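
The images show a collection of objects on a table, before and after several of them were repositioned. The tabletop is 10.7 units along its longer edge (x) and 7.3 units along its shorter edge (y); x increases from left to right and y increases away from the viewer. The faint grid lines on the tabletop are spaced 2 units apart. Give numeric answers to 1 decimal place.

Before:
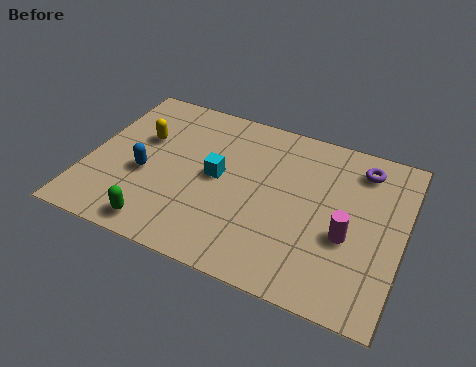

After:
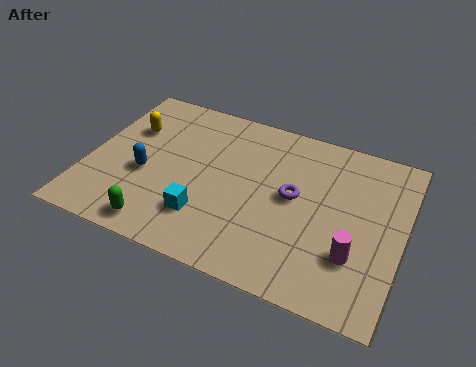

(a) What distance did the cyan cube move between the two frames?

1.9

The cyan cube was near (4.4, 3.8) before and (4.2, 1.9) after, so it travelled √(0.2² + 1.9²) ≈ 1.9 units.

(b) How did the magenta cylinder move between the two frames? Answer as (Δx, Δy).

(0.3, -0.7)

From the two frames, the magenta cylinder sits at roughly (8.9, 2.9) before and (9.2, 2.2) after.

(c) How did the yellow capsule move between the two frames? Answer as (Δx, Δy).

(-0.5, 0.3)

The yellow capsule started near (1.7, 4.6) and ended near (1.2, 4.9).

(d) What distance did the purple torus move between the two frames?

3.0

The purple torus moved from about (9.1, 6.0) to (7.0, 3.9), a distance of √(2.1² + 2.1²) ≈ 3.0.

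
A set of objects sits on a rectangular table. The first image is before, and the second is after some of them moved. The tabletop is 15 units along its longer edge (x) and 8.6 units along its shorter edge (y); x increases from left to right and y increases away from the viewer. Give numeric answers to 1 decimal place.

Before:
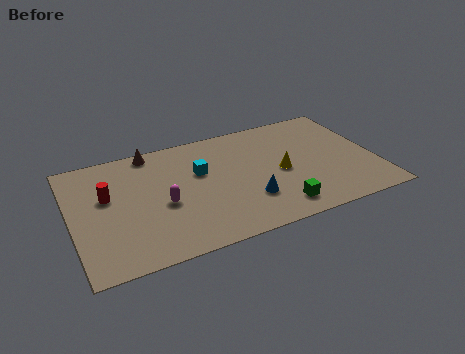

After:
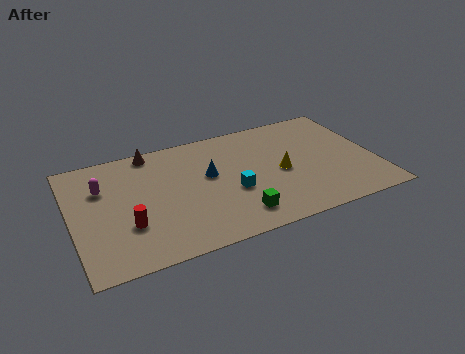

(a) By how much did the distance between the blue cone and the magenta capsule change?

+1.0

The distance was about 4.3 in the first image and 5.3 in the second, so they moved 1.0 units further apart.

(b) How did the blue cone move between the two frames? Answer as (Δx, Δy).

(-1.7, 2.5)

The blue cone was at about (8.5, 2.5) and moved to about (6.8, 5.0).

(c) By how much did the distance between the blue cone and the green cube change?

+1.8

They were about 1.7 units apart before and 3.5 after — 1.8 units further apart.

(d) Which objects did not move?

the yellow cone and the brown cone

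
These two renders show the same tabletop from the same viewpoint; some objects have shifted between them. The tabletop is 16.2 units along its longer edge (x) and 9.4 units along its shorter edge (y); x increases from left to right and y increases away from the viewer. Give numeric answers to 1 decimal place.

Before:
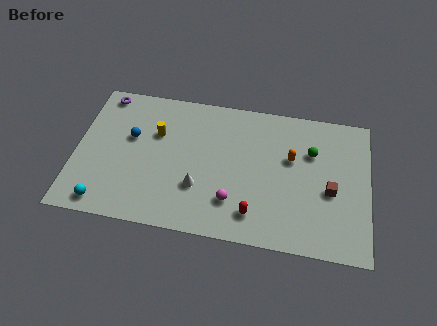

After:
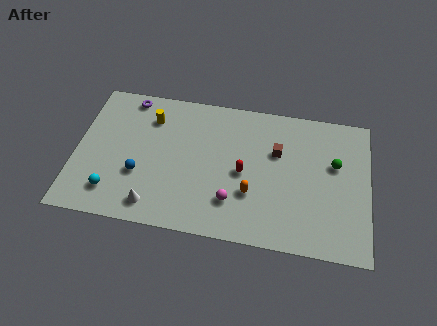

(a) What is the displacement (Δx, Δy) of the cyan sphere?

(0.4, 0.8)

The cyan sphere started near (1.8, 1.1) and ended near (2.2, 1.9).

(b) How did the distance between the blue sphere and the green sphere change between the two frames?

+1.0

The distance was about 10.0 in the first image and 11.0 in the second, so they moved 1.0 units further apart.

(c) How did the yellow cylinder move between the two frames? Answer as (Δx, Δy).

(-0.4, 1.0)

The yellow cylinder started near (4.4, 6.2) and ended near (4.0, 7.2).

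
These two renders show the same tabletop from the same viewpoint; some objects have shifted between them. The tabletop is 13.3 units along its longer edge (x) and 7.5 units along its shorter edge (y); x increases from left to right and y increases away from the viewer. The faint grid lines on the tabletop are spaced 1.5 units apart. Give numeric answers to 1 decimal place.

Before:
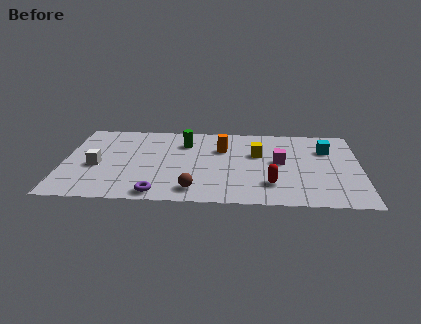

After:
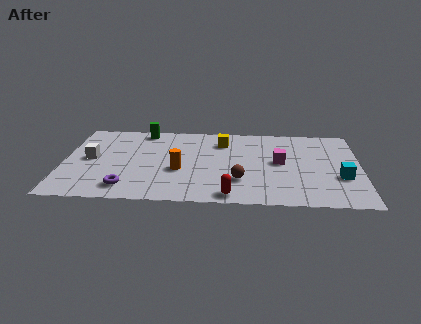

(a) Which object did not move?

the magenta cube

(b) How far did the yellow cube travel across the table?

1.9

The yellow cube moved from about (8.7, 4.7) to (7.1, 5.8), a distance of √(1.6² + 1.1²) ≈ 1.9.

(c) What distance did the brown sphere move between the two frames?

2.2

The brown sphere moved from about (5.9, 1.2) to (7.9, 2.2), a distance of √(2.0² + 1.0²) ≈ 2.2.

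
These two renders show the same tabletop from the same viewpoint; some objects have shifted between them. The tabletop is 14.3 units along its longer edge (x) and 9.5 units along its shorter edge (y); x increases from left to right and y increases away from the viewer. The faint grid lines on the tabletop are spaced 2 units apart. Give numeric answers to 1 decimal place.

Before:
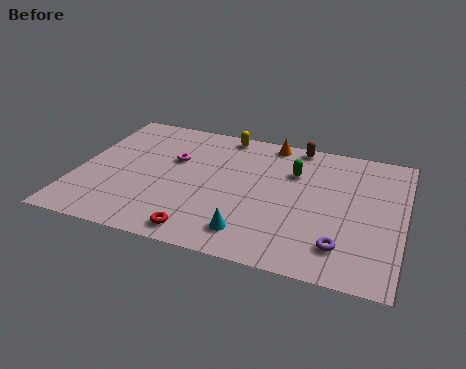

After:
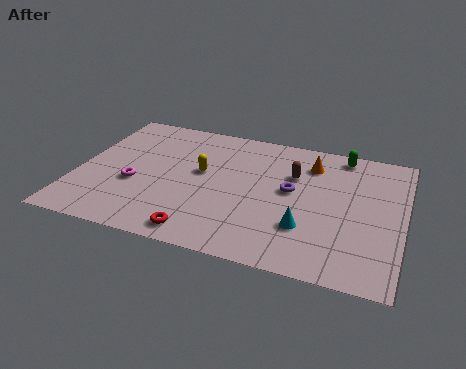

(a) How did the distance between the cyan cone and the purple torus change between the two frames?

-1.4

The distance was about 3.9 in the first image and 2.5 in the second, so they moved 1.4 units closer together.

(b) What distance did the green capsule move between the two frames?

2.8

The green capsule was near (9.4, 6.6) before and (11.4, 8.5) after, so it travelled √(2.0² + 1.9²) ≈ 2.8 units.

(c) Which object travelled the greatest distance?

the purple torus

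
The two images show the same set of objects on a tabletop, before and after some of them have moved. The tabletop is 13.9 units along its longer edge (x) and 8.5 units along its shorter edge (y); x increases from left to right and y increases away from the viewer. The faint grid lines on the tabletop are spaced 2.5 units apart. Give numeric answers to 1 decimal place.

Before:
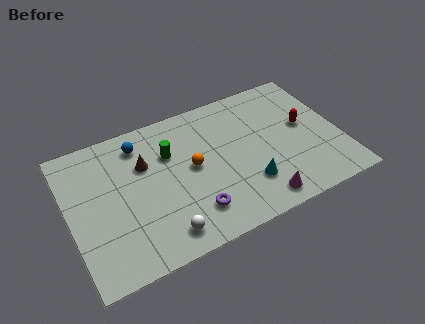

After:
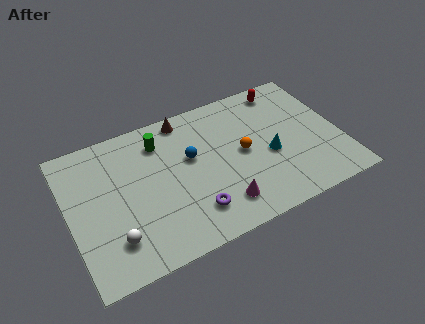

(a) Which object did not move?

the purple torus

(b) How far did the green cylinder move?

1.0

The green cylinder was near (5.3, 5.8) before and (4.9, 6.7) after, so it travelled √(0.4² + 0.9²) ≈ 1.0 units.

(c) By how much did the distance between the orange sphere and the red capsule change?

-1.9

Before: roughly 5.9 units apart; after: 4.0. That's 1.9 units closer together.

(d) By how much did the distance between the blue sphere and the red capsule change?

-2.9

The distance was about 8.6 in the first image and 5.7 in the second, so they moved 2.9 units closer together.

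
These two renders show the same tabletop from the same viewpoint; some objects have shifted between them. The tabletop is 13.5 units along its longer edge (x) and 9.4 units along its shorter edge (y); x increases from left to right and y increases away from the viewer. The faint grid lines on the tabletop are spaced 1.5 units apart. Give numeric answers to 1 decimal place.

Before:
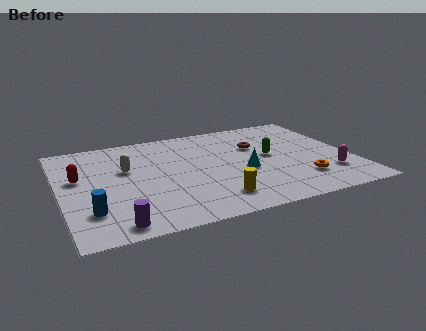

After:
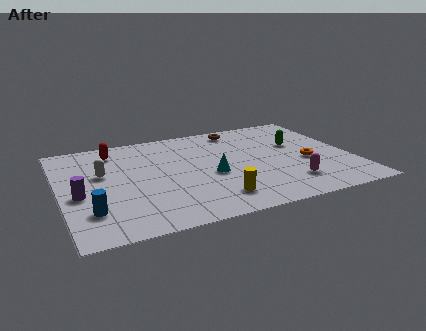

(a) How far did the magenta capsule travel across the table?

1.9

The magenta capsule moved from about (12.2, 2.4) to (10.3, 2.1), a distance of √(1.9² + 0.3²) ≈ 1.9.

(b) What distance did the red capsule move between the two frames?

2.8

From (0.9, 5.6) to (2.7, 7.8), the red capsule covered √(1.8² + 2.2²) ≈ 2.8 units.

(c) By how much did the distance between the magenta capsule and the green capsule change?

+0.3

The distance was about 3.5 in the first image and 3.8 in the second, so they moved 0.3 units further apart.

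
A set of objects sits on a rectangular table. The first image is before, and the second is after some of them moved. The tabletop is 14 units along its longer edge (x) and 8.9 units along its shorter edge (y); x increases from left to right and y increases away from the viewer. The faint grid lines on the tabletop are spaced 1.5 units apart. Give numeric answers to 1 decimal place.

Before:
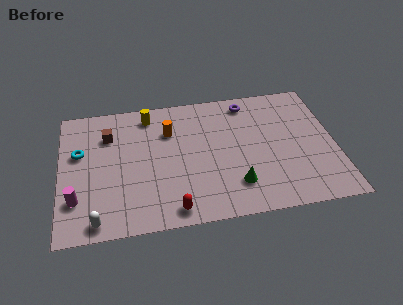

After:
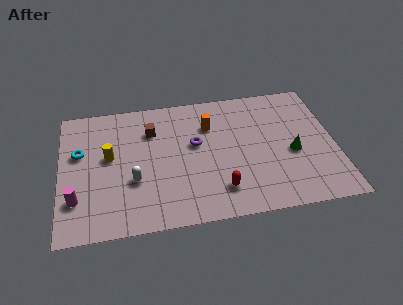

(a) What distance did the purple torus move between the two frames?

3.8

The purple torus moved from about (9.7, 7.7) to (6.9, 5.2), a distance of √(2.8² + 2.5²) ≈ 3.8.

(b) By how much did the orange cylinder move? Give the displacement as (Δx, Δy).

(2.1, 0.1)

From the two frames, the orange cylinder sits at roughly (5.6, 6.3) before and (7.7, 6.4) after.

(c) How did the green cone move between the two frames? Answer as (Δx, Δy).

(3.0, 1.7)

The green cone started near (8.8, 2.1) and ended near (11.8, 3.8).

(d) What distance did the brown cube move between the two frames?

2.2

The brown cube was near (2.5, 6.5) before and (4.7, 6.5) after, so it travelled √(2.2² + 0.0²) ≈ 2.2 units.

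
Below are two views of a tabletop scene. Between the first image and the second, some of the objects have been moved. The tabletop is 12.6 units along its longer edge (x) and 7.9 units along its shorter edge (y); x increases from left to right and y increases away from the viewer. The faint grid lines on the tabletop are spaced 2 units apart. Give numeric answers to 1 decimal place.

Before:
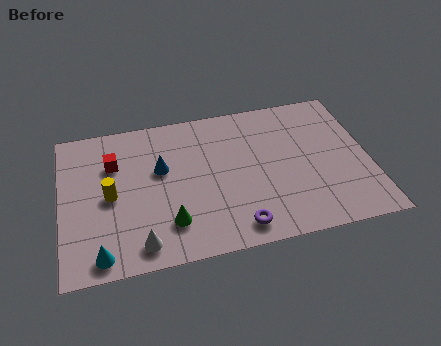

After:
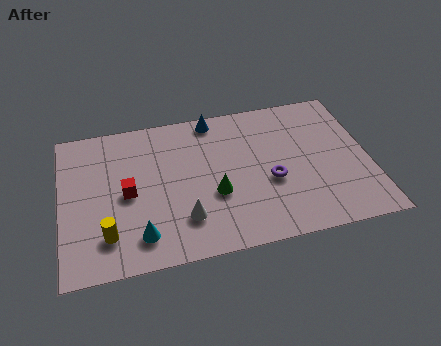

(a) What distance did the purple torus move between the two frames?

2.6

The purple torus was near (7.0, 1.1) before and (8.5, 3.2) after, so it travelled √(1.5² + 2.1²) ≈ 2.6 units.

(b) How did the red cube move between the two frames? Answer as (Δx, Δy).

(0.5, -1.7)

From the two frames, the red cube sits at roughly (2.2, 5.5) before and (2.7, 3.8) after.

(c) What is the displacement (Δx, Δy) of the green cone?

(1.9, 1.1)

The green cone was at about (4.3, 1.9) and moved to about (6.2, 3.0).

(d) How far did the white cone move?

2.0

The white cone was near (3.1, 1.1) before and (4.9, 2.0) after, so it travelled √(1.8² + 0.9²) ≈ 2.0 units.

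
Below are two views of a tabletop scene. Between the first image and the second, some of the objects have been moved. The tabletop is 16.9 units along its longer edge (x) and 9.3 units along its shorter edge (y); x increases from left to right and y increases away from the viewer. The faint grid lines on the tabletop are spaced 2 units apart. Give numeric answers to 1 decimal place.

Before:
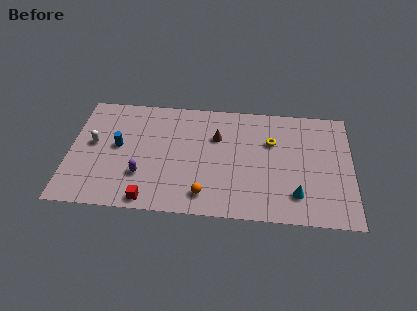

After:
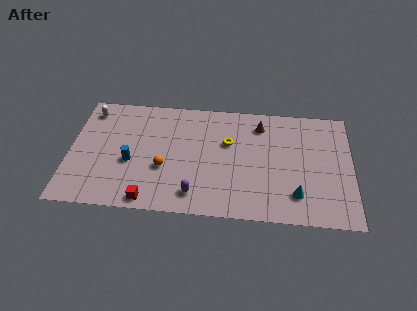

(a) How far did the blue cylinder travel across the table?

1.4

From (2.9, 5.0) to (3.7, 3.8), the blue cylinder covered √(0.8² + 1.2²) ≈ 1.4 units.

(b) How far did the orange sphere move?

3.1

The orange sphere moved from about (8.2, 1.6) to (5.7, 3.5), a distance of √(2.5² + 1.9²) ≈ 3.1.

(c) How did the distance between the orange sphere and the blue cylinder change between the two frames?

-4.3

Before: roughly 6.3 units apart; after: 2.0. That's 4.3 units closer together.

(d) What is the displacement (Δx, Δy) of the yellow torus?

(-2.6, -0.3)

The yellow torus was at about (12.1, 6.2) and moved to about (9.5, 5.9).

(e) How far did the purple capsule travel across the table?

3.4

The purple capsule was near (4.4, 2.8) before and (7.6, 1.6) after, so it travelled √(3.2² + 1.2²) ≈ 3.4 units.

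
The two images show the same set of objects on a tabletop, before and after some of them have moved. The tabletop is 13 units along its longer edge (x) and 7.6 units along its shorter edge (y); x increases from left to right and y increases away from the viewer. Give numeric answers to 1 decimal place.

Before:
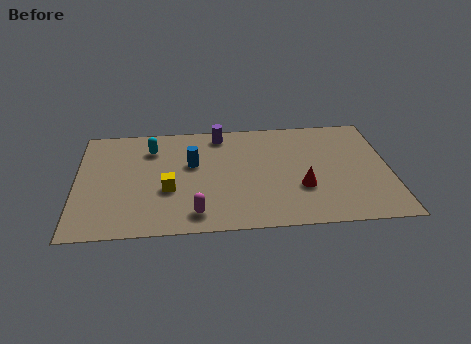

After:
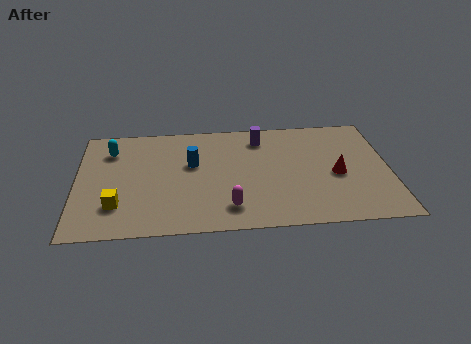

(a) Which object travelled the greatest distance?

the yellow cube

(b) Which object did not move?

the blue cylinder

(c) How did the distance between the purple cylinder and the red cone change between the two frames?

-1.0

Before: roughly 5.2 units apart; after: 4.2. That's 1.0 units closer together.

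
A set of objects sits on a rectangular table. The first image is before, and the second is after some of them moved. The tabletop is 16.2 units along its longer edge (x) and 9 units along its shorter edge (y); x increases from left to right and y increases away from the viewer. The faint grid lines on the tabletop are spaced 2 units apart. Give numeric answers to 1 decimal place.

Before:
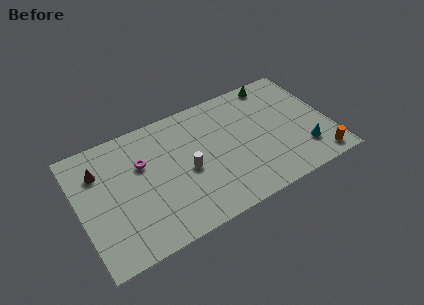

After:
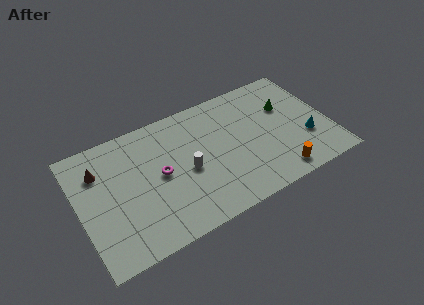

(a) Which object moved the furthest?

the orange cylinder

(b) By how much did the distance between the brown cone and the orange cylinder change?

-2.5

The distance was about 14.7 in the first image and 12.2 in the second, so they moved 2.5 units closer together.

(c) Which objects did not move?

the brown cone and the white cylinder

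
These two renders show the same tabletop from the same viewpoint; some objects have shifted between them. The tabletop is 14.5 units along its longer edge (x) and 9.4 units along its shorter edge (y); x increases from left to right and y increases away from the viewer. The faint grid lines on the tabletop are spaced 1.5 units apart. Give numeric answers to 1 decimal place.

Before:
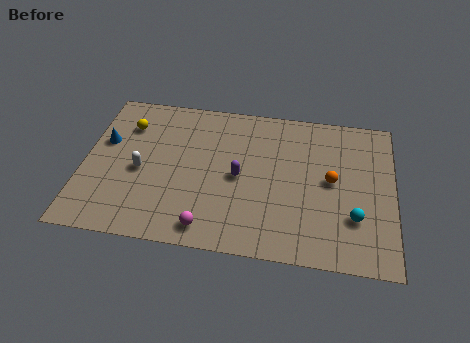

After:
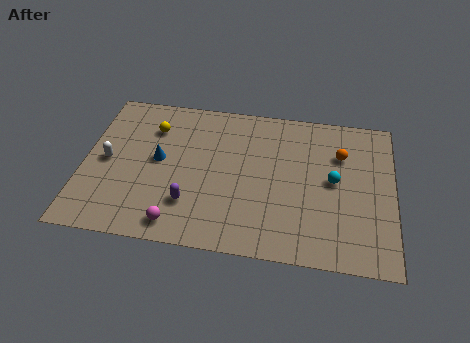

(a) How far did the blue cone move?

2.7

The blue cone moved from about (0.9, 5.8) to (3.5, 5.0), a distance of √(2.6² + 0.8²) ≈ 2.7.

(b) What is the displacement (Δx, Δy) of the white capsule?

(-1.6, 0.4)

The white capsule started near (2.7, 4.2) and ended near (1.1, 4.6).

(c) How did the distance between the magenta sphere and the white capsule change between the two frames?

+0.4

The distance was about 4.5 in the first image and 4.9 in the second, so they moved 0.4 units further apart.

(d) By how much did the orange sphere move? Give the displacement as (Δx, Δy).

(0.4, 1.7)

From the two frames, the orange sphere sits at roughly (11.6, 4.9) before and (12.0, 6.6) after.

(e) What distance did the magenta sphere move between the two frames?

1.4

The magenta sphere moved from about (6.0, 1.2) to (4.6, 1.2), a distance of √(1.4² + 0.0²) ≈ 1.4.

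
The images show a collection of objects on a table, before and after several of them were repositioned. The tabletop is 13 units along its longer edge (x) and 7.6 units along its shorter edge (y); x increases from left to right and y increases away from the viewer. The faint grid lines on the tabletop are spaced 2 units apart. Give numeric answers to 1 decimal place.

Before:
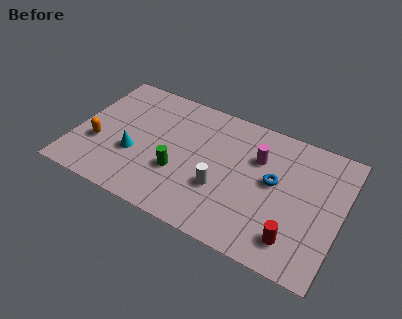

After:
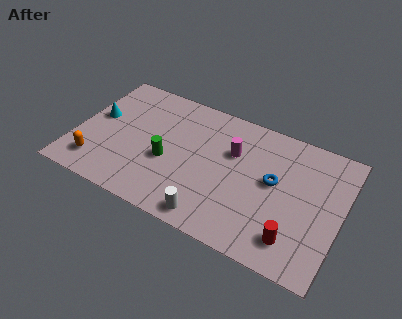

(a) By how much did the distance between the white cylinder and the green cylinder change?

+1.2

Before: roughly 2.1 units apart; after: 3.3. That's 1.2 units further apart.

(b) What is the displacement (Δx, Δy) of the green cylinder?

(-0.6, 0.4)

The green cylinder started near (5.2, 2.7) and ended near (4.6, 3.1).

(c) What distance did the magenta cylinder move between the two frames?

1.2

The magenta cylinder was near (8.8, 5.2) before and (7.6, 5.0) after, so it travelled √(1.2² + 0.2²) ≈ 1.2 units.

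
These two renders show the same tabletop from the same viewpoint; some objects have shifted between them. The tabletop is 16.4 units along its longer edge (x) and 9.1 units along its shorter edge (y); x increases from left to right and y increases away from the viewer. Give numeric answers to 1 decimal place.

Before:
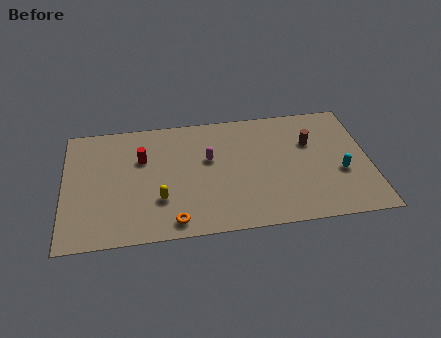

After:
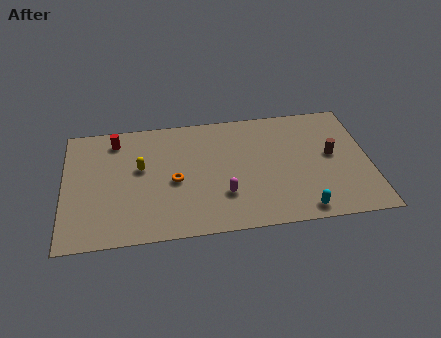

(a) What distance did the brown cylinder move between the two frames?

1.6

The brown cylinder moved from about (13.3, 6.0) to (14.4, 4.9), a distance of √(1.1² + 1.1²) ≈ 1.6.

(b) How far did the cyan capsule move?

3.3

From (14.8, 3.5) to (12.6, 1.0), the cyan capsule covered √(2.2² + 2.5²) ≈ 3.3 units.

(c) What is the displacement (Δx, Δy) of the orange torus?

(0.1, 3.0)

The orange torus started near (5.8, 1.1) and ended near (5.9, 4.1).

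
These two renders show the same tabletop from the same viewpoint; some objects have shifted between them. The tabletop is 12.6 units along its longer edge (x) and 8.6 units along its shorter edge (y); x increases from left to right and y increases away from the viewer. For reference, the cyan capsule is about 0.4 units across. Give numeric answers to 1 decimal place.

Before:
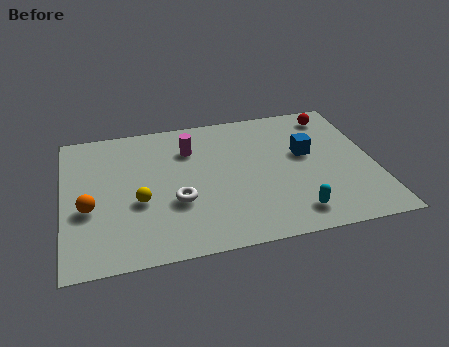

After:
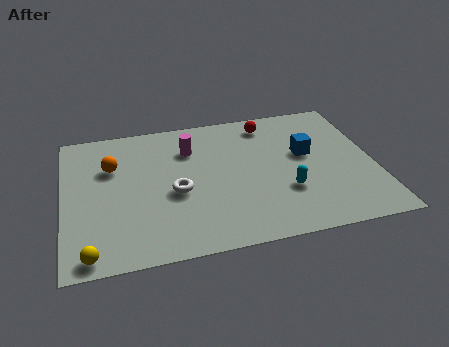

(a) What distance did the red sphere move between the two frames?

2.7

The red sphere moved from about (11.2, 7.3) to (8.5, 7.3), a distance of √(2.7² + 0.0²) ≈ 2.7.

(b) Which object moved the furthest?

the yellow sphere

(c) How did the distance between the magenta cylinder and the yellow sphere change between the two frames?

+3.3

The distance was about 3.6 in the first image and 6.9 in the second, so they moved 3.3 units further apart.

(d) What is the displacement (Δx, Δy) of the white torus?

(0.0, 0.6)

The white torus started near (4.5, 3.1) and ended near (4.5, 3.7).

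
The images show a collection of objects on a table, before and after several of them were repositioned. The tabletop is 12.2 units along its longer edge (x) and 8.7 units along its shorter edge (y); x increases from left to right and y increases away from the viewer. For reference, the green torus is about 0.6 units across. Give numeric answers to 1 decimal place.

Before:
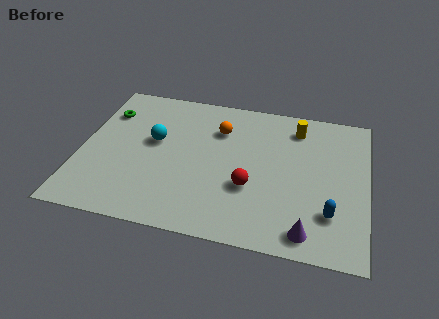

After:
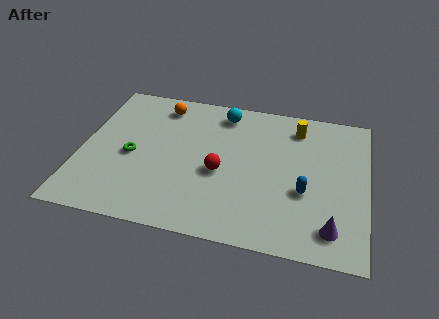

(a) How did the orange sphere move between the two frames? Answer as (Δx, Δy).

(-2.6, 1.0)

From the two frames, the orange sphere sits at roughly (5.8, 6.3) before and (3.2, 7.3) after.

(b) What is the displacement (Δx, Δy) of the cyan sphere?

(2.8, 2.4)

The cyan sphere started near (3.1, 5.0) and ended near (5.9, 7.4).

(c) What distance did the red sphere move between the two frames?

1.4

The red sphere was near (7.3, 3.1) before and (6.0, 3.7) after, so it travelled √(1.3² + 0.6²) ≈ 1.4 units.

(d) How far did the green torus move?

2.8

The green torus was near (0.9, 6.4) before and (2.2, 3.9) after, so it travelled √(1.3² + 2.5²) ≈ 2.8 units.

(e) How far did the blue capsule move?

1.5

The blue capsule moved from about (10.7, 2.3) to (9.6, 3.3), a distance of √(1.1² + 1.0²) ≈ 1.5.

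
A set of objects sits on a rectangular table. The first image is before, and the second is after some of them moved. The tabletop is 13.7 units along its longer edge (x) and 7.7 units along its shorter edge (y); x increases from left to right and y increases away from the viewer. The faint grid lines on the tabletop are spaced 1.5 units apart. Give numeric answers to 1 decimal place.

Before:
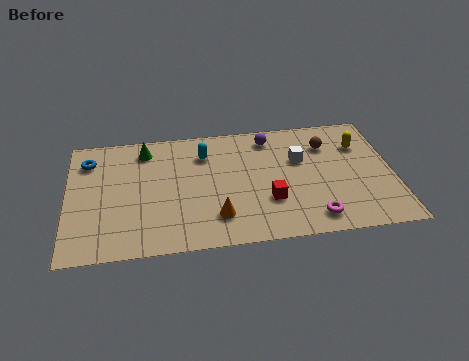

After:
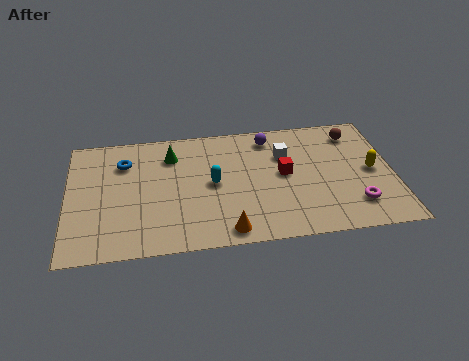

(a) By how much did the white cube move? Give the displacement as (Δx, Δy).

(-0.6, 0.4)

From the two frames, the white cube sits at roughly (9.8, 4.9) before and (9.2, 5.3) after.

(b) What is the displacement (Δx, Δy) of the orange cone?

(0.4, -0.9)

The orange cone was at about (6.2, 1.8) and moved to about (6.6, 0.9).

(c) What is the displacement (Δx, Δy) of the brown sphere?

(1.2, 0.6)

From the two frames, the brown sphere sits at roughly (11.0, 5.7) before and (12.2, 6.3) after.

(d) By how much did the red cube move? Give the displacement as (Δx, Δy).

(0.7, 1.6)

From the two frames, the red cube sits at roughly (8.4, 2.5) before and (9.1, 4.1) after.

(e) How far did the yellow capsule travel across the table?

1.7

From (12.4, 5.5) to (12.8, 3.8), the yellow capsule covered √(0.4² + 1.7²) ≈ 1.7 units.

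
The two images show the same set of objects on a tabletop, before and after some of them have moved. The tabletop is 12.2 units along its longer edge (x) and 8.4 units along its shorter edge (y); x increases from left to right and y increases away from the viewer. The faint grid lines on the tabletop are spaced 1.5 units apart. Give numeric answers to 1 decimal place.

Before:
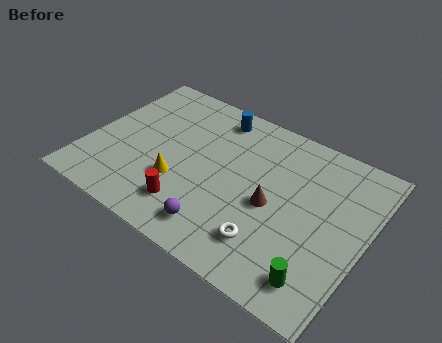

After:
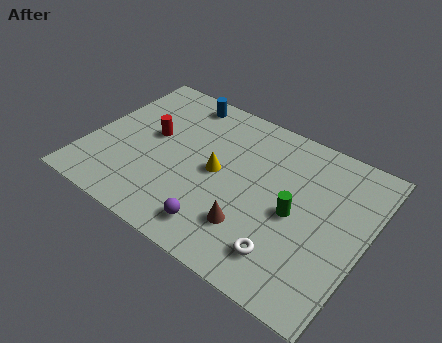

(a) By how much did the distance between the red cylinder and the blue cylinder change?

-2.6

The distance was about 5.4 in the first image and 2.8 in the second, so they moved 2.6 units closer together.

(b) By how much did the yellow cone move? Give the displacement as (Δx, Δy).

(1.5, 1.4)

From the two frames, the yellow cone sits at roughly (4.2, 2.8) before and (5.7, 4.2) after.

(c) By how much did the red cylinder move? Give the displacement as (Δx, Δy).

(-2.3, 2.9)

The red cylinder started near (4.9, 1.8) and ended near (2.6, 4.7).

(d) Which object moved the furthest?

the red cylinder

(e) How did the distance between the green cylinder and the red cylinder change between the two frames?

+0.8

They were about 5.8 units apart before and 6.6 after — 0.8 units further apart.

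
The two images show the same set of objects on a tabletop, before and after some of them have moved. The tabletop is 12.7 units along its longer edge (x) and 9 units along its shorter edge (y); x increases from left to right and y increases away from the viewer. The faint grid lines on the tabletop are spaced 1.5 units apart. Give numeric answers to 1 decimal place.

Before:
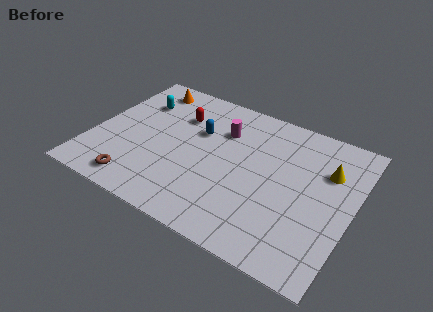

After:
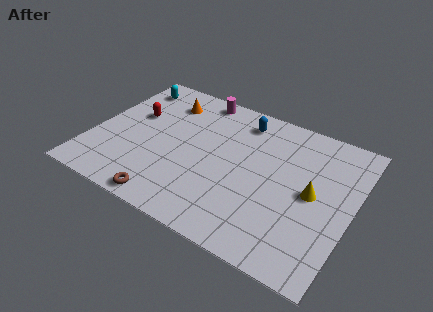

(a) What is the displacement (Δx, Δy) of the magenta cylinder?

(-1.5, 1.7)

The magenta cylinder was at about (6.1, 6.4) and moved to about (4.6, 8.1).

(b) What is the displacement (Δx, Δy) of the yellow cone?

(-0.5, -1.7)

The yellow cone was at about (11.3, 6.2) and moved to about (10.8, 4.5).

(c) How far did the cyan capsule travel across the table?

1.2

The cyan capsule moved from about (1.8, 6.5) to (1.2, 7.5), a distance of √(0.6² + 1.0²) ≈ 1.2.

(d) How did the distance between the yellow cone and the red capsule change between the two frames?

+1.7

The distance was about 7.4 in the first image and 9.1 in the second, so they moved 1.7 units further apart.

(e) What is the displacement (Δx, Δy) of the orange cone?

(1.1, -0.6)

From the two frames, the orange cone sits at roughly (2.0, 7.7) before and (3.1, 7.1) after.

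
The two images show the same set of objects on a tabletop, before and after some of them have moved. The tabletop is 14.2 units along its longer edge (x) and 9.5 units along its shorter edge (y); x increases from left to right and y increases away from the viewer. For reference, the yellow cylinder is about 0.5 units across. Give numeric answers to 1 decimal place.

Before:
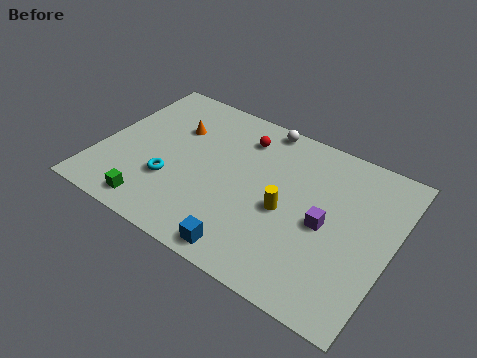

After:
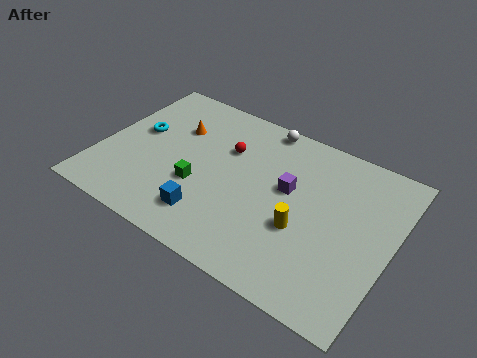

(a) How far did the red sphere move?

1.3

The red sphere moved from about (6.5, 7.5) to (5.9, 6.4), a distance of √(0.6² + 1.1²) ≈ 1.3.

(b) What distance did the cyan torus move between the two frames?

3.1

The cyan torus moved from about (3.7, 3.1) to (1.6, 5.4), a distance of √(2.1² + 2.3²) ≈ 3.1.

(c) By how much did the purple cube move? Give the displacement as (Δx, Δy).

(-2.0, 1.1)

From the two frames, the purple cube sits at roughly (11.1, 4.4) before and (9.1, 5.5) after.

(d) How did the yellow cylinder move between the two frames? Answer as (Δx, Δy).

(0.9, -0.6)

The yellow cylinder started near (9.2, 4.2) and ended near (10.1, 3.6).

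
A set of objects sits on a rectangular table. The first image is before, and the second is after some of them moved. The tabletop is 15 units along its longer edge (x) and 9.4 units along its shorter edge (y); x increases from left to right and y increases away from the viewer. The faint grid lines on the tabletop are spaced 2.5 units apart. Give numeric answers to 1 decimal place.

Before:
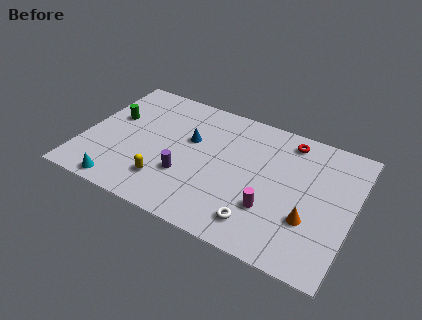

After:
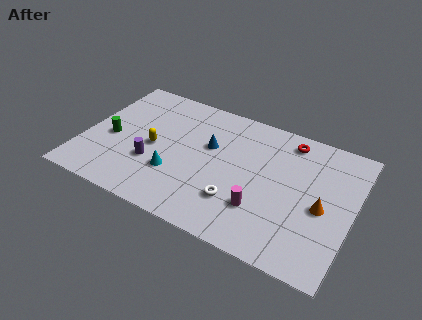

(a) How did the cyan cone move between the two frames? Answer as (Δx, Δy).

(2.7, 2.1)

The cyan cone started near (2.6, 0.9) and ended near (5.3, 3.0).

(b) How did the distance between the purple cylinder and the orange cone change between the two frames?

+2.6

The distance was about 6.9 in the first image and 9.5 in the second, so they moved 2.6 units further apart.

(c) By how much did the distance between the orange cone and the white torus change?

+1.8

The distance was about 3.0 in the first image and 4.8 in the second, so they moved 1.8 units further apart.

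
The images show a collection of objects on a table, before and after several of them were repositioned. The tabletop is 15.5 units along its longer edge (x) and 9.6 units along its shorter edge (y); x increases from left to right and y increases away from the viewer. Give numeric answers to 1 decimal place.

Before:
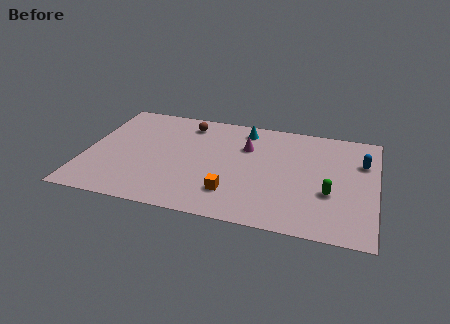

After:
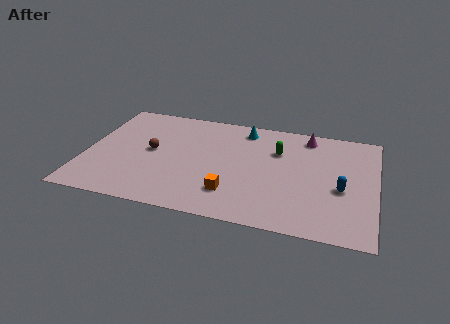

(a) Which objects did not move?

the orange cube and the cyan cone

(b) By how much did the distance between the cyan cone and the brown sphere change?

+2.7

They were about 3.1 units apart before and 5.8 after — 2.7 units further apart.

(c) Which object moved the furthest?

the green capsule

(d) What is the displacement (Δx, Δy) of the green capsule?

(-2.9, 3.1)

From the two frames, the green capsule sits at roughly (13.1, 3.5) before and (10.2, 6.6) after.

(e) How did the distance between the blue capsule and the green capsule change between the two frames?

+0.9

The distance was about 3.5 in the first image and 4.4 in the second, so they moved 0.9 units further apart.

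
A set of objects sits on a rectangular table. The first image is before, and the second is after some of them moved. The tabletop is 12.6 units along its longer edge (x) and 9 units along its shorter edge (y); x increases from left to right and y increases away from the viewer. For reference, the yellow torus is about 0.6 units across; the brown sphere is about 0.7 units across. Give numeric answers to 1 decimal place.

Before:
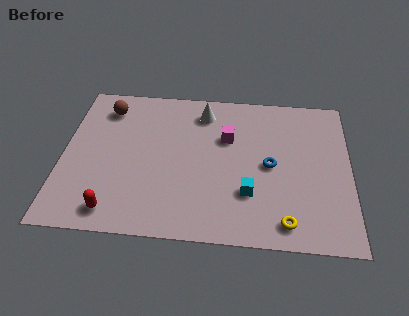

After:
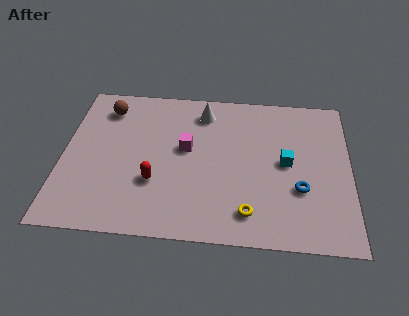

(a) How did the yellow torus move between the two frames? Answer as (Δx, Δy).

(-1.6, 0.4)

The yellow torus started near (9.8, 1.2) and ended near (8.2, 1.6).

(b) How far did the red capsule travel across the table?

2.5

The red capsule moved from about (2.4, 1.2) to (4.1, 3.0), a distance of √(1.7² + 1.8²) ≈ 2.5.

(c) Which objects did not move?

the white cone and the brown sphere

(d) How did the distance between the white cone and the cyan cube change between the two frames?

-0.5

They were about 5.1 units apart before and 4.6 after — 0.5 units closer together.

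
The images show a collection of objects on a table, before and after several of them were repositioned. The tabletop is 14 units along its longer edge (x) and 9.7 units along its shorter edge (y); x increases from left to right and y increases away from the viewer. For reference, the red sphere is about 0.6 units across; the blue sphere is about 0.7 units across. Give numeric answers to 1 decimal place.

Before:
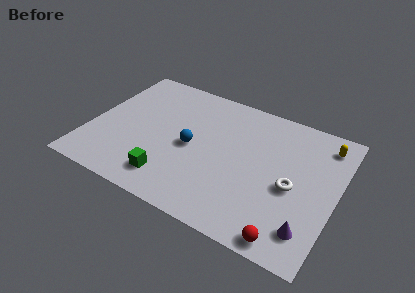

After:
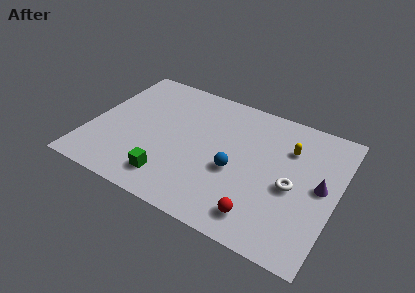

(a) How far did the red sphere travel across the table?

1.7

From (11.8, 0.9) to (10.2, 1.6), the red sphere covered √(1.6² + 0.7²) ≈ 1.7 units.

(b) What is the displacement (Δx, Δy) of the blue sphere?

(2.6, -0.6)

The blue sphere was at about (5.8, 4.6) and moved to about (8.4, 4.0).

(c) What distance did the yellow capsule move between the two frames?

2.2

The yellow capsule moved from about (13.0, 8.1) to (11.1, 6.9), a distance of √(1.9² + 1.2²) ≈ 2.2.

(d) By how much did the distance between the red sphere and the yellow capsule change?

-1.9

They were about 7.3 units apart before and 5.4 after — 1.9 units closer together.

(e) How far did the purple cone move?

3.1

The purple cone moved from about (12.8, 1.9) to (13.1, 5.0), a distance of √(0.3² + 3.1²) ≈ 3.1.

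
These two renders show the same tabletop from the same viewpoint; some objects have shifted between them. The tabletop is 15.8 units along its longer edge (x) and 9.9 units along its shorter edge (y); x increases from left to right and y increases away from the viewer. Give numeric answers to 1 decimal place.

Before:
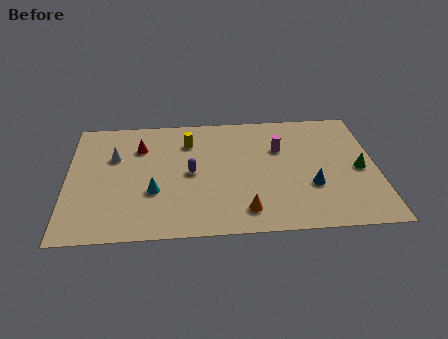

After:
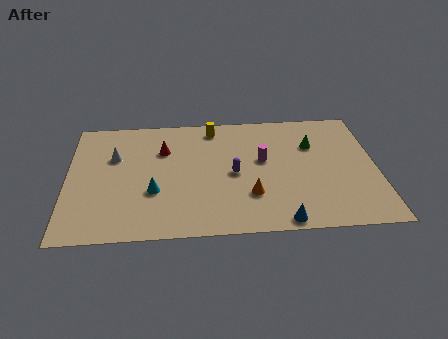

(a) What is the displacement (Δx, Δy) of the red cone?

(1.2, -0.3)

From the two frames, the red cone sits at roughly (3.7, 7.2) before and (4.9, 6.9) after.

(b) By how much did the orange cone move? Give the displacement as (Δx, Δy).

(0.3, 1.2)

The orange cone started near (9.0, 1.7) and ended near (9.3, 2.9).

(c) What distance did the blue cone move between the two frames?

3.1

The blue cone was near (12.4, 3.4) before and (10.8, 0.8) after, so it travelled √(1.6² + 2.6²) ≈ 3.1 units.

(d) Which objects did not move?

the white cone and the cyan cone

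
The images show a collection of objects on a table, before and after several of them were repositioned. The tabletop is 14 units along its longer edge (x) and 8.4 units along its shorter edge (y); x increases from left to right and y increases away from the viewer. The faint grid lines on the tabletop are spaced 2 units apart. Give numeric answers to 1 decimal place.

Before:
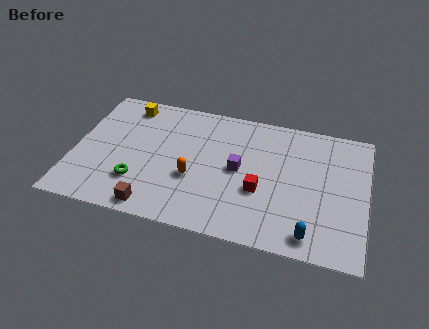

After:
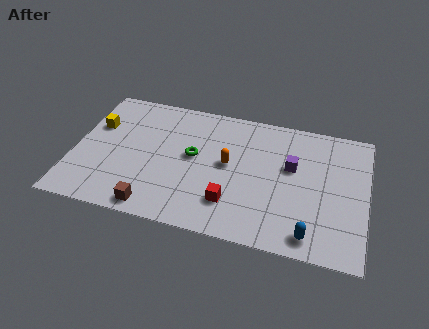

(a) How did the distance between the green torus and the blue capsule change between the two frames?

-1.6

The distance was about 8.4 in the first image and 6.8 in the second, so they moved 1.6 units closer together.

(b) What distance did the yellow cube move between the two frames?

2.2

The yellow cube was near (2.3, 7.2) before and (0.9, 5.5) after, so it travelled √(1.4² + 1.7²) ≈ 2.2 units.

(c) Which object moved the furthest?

the green torus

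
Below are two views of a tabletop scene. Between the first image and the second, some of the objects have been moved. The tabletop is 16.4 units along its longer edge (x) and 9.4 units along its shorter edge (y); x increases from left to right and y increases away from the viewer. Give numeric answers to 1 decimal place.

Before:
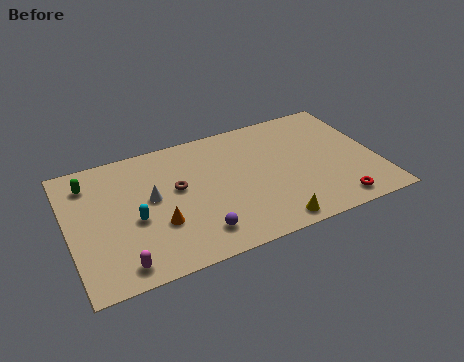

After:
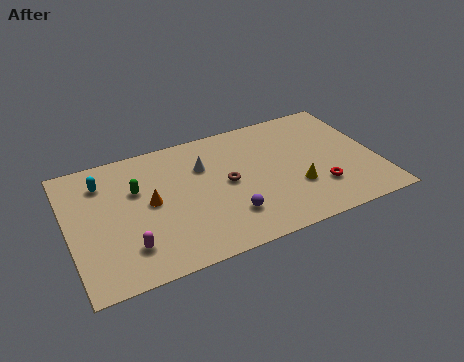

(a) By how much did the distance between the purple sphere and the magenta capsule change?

+1.2

They were about 4.1 units apart before and 5.3 after — 1.2 units further apart.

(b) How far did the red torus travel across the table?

1.6

The red torus moved from about (13.8, 1.2) to (13.1, 2.6), a distance of √(0.7² + 1.4²) ≈ 1.6.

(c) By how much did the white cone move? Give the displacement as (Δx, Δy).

(2.9, 1.3)

The white cone was at about (4.4, 5.2) and moved to about (7.3, 6.5).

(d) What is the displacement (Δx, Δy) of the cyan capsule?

(-1.4, 3.3)

From the two frames, the cyan capsule sits at roughly (3.4, 4.0) before and (2.0, 7.3) after.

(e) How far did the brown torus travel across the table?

2.7

The brown torus moved from about (5.8, 5.4) to (8.4, 4.8), a distance of √(2.6² + 0.6²) ≈ 2.7.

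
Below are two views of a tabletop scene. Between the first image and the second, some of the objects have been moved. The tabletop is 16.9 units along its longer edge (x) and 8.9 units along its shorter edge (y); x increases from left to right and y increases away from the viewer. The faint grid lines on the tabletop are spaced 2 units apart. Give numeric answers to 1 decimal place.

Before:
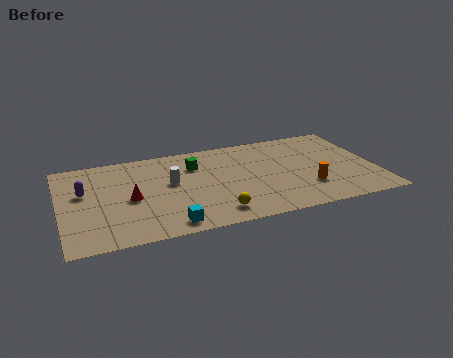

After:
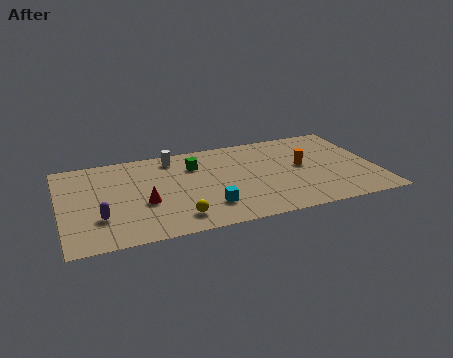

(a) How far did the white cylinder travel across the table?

2.5

The white cylinder was near (5.9, 5.1) before and (6.2, 7.6) after, so it travelled √(0.3² + 2.5²) ≈ 2.5 units.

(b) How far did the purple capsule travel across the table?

2.8

The purple capsule moved from about (1.3, 5.4) to (2.0, 2.7), a distance of √(0.7² + 2.7²) ≈ 2.8.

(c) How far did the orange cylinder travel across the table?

2.2

The orange cylinder was near (13.1, 2.6) before and (13.0, 4.8) after, so it travelled √(0.1² + 2.2²) ≈ 2.2 units.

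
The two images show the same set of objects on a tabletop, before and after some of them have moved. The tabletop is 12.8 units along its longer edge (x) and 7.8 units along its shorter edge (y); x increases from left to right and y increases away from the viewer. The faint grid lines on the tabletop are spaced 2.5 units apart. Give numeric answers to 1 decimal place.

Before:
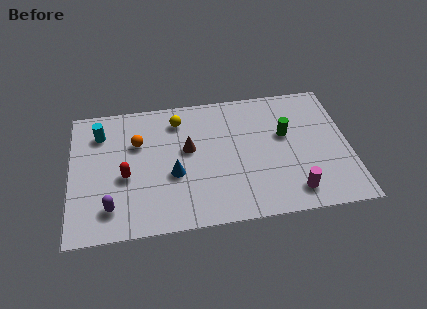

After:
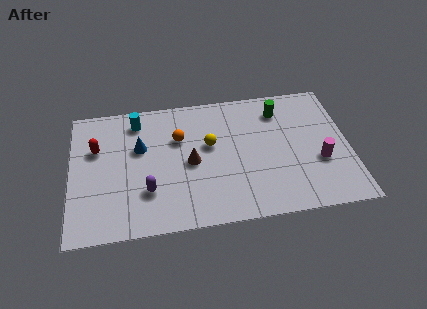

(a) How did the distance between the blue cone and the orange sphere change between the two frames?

-0.8

They were about 2.6 units apart before and 1.8 after — 0.8 units closer together.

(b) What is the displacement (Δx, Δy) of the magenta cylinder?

(1.3, 1.6)

The magenta cylinder was at about (10.1, 1.3) and moved to about (11.4, 2.9).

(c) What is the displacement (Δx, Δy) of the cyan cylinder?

(1.7, 0.5)

The cyan cylinder was at about (1.4, 6.0) and moved to about (3.1, 6.5).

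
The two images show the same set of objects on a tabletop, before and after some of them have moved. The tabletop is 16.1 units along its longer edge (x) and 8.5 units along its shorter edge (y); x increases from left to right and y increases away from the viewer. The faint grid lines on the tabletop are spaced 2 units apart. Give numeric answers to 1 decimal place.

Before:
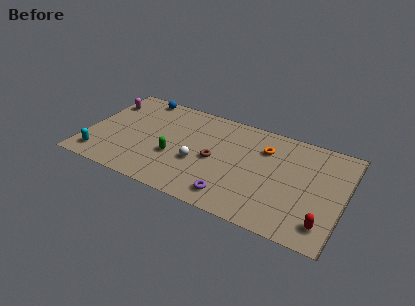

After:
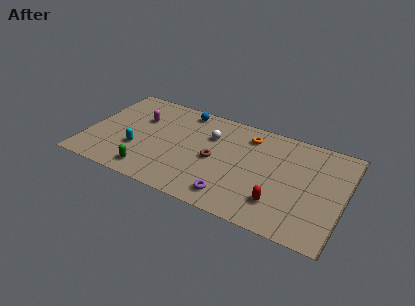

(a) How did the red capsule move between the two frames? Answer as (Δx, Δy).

(-2.8, 0.5)

The red capsule was at about (15.1, 1.6) and moved to about (12.3, 2.1).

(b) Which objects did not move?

the brown torus and the purple torus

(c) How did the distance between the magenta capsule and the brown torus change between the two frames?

-2.4

They were about 7.7 units apart before and 5.3 after — 2.4 units closer together.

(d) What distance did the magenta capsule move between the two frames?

2.4

From (0.8, 6.4) to (3.1, 5.7), the magenta capsule covered √(2.3² + 0.7²) ≈ 2.4 units.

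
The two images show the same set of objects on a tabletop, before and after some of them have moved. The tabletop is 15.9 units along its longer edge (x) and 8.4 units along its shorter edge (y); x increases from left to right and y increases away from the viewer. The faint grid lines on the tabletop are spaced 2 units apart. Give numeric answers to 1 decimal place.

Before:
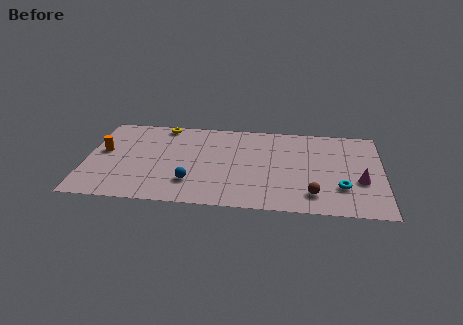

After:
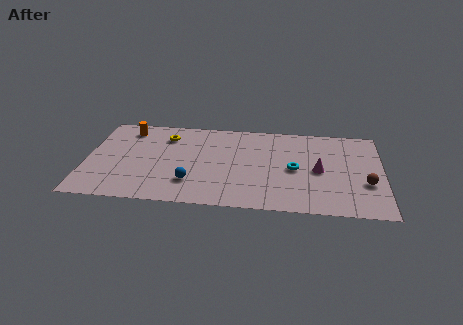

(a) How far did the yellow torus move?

1.1

The yellow torus was near (4.0, 7.6) before and (4.2, 6.5) after, so it travelled √(0.2² + 1.1²) ≈ 1.1 units.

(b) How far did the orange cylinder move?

2.6

The orange cylinder was near (0.9, 4.7) before and (2.1, 7.0) after, so it travelled √(1.2² + 2.3²) ≈ 2.6 units.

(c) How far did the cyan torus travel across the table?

2.9

From (13.7, 2.5) to (11.2, 4.0), the cyan torus covered √(2.5² + 1.5²) ≈ 2.9 units.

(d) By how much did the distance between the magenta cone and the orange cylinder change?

-3.1

Before: roughly 13.9 units apart; after: 10.8. That's 3.1 units closer together.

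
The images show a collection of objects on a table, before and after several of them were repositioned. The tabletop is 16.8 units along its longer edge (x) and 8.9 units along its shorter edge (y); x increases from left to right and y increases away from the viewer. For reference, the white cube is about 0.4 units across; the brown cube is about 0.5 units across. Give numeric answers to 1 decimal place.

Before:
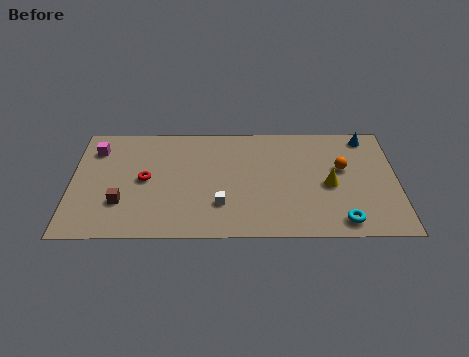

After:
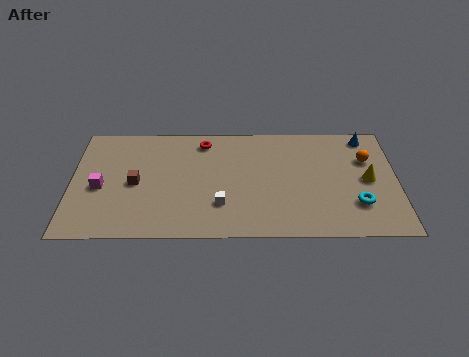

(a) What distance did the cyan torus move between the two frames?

1.5

The cyan torus moved from about (13.9, 1.2) to (14.7, 2.5), a distance of √(0.8² + 1.3²) ≈ 1.5.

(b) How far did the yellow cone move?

2.0

The yellow cone was near (13.3, 4.0) before and (15.3, 4.4) after, so it travelled √(2.0² + 0.4²) ≈ 2.0 units.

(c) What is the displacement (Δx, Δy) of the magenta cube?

(0.3, -3.0)

The magenta cube started near (1.2, 6.9) and ended near (1.5, 3.9).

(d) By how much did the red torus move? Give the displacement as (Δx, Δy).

(3.0, 3.0)

The red torus was at about (3.8, 4.5) and moved to about (6.8, 7.5).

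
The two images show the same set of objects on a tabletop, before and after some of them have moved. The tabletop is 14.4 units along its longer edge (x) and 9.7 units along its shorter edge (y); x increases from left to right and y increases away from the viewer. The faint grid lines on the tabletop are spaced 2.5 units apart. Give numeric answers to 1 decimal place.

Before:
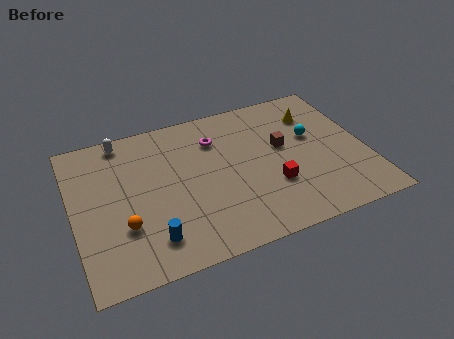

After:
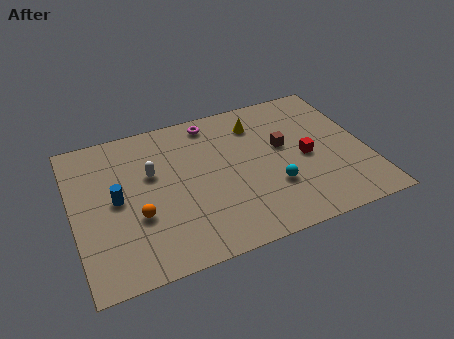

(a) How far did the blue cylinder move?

3.3

The blue cylinder moved from about (3.5, 1.9) to (2.1, 4.9), a distance of √(1.4² + 3.0²) ≈ 3.3.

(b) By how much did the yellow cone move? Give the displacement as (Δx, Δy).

(-2.9, 0.3)

The yellow cone started near (12.2, 7.3) and ended near (9.3, 7.6).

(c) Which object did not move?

the brown cube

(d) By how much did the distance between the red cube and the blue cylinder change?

+3.1

They were about 6.2 units apart before and 9.3 after — 3.1 units further apart.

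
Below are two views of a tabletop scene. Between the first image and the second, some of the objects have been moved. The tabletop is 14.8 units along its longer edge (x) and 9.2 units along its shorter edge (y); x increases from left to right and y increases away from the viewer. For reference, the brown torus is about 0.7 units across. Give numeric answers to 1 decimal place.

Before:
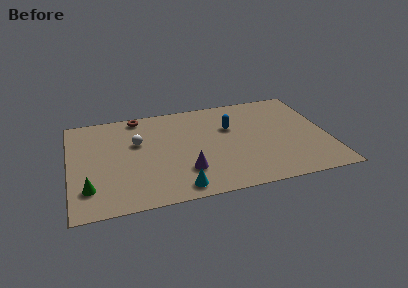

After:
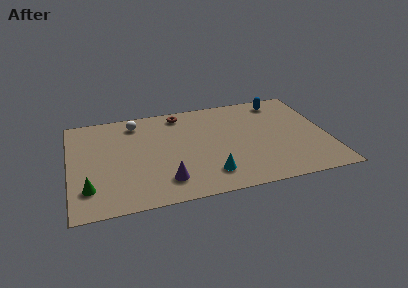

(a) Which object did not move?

the green cone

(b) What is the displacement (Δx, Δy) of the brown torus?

(2.4, -0.3)

The brown torus was at about (4.1, 8.3) and moved to about (6.5, 8.0).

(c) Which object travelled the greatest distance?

the blue capsule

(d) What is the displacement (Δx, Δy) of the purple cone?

(-1.2, -0.6)

From the two frames, the purple cone sits at roughly (6.5, 2.5) before and (5.3, 1.9) after.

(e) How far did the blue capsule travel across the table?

3.6

The blue capsule moved from about (9.3, 6.0) to (12.4, 7.9), a distance of √(3.1² + 1.9²) ≈ 3.6.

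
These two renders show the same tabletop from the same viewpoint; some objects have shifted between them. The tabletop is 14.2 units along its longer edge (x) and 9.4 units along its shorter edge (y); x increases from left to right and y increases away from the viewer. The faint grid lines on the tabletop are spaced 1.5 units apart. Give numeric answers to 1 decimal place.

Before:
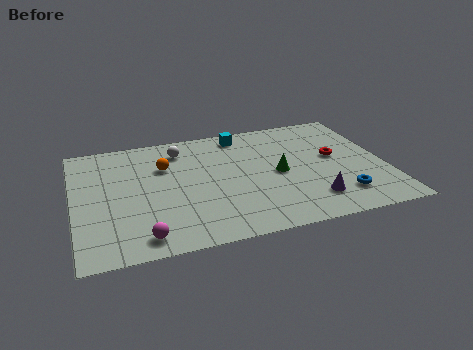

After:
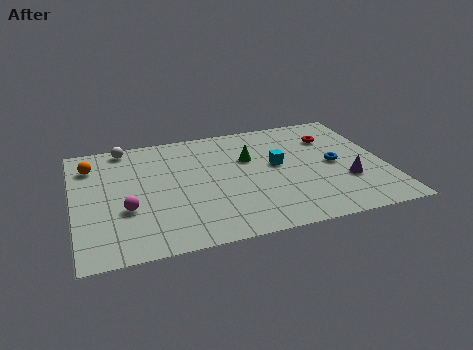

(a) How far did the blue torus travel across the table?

2.6

The blue torus was near (11.9, 2.0) before and (11.9, 4.6) after, so it travelled √(0.0² + 2.6²) ≈ 2.6 units.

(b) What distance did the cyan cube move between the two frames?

3.3

The cyan cube moved from about (7.9, 8.2) to (9.3, 5.2), a distance of √(1.4² + 3.0²) ≈ 3.3.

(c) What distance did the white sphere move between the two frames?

2.7

From (5.0, 7.6) to (2.5, 8.5), the white sphere covered √(2.5² + 0.9²) ≈ 2.7 units.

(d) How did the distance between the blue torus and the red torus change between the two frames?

-0.9

They were about 3.2 units apart before and 2.3 after — 0.9 units closer together.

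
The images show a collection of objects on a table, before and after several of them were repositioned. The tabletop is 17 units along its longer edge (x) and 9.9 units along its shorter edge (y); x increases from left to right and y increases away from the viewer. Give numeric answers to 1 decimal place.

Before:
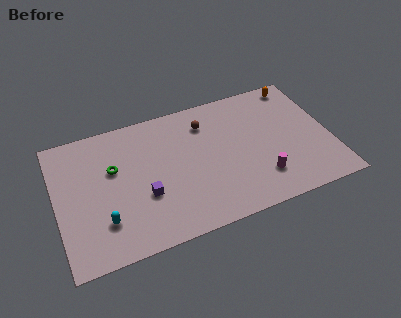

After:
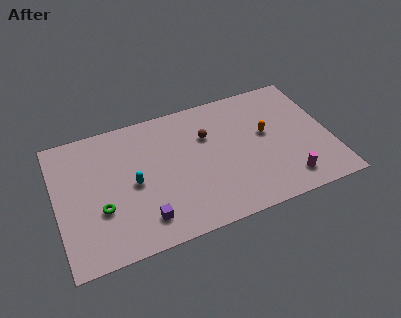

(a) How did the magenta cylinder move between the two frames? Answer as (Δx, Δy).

(1.6, -0.7)

The magenta cylinder was at about (12.4, 2.4) and moved to about (14.0, 1.7).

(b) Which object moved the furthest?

the orange capsule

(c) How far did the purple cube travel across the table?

1.7

The purple cube was near (5.3, 3.6) before and (5.1, 1.9) after, so it travelled √(0.2² + 1.7²) ≈ 1.7 units.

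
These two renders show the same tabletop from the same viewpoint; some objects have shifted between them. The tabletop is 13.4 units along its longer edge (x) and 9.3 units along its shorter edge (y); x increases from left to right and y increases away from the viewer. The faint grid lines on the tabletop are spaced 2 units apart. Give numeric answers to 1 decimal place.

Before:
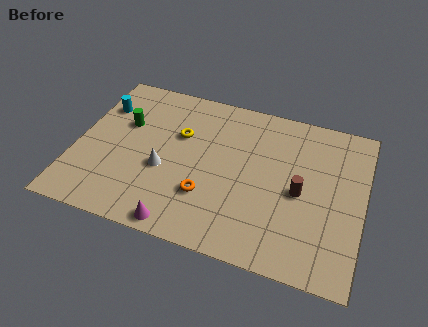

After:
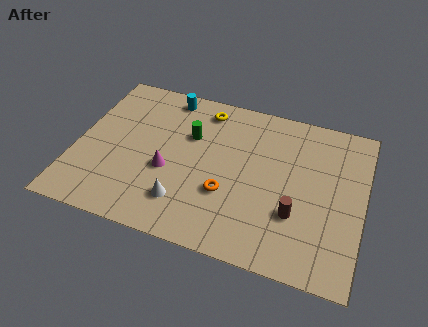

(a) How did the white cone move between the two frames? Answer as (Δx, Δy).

(1.1, -1.6)

The white cone started near (4.2, 3.7) and ended near (5.3, 2.1).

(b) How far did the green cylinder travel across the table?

3.1

The green cylinder was near (2.1, 5.9) before and (5.2, 6.1) after, so it travelled √(3.1² + 0.2²) ≈ 3.1 units.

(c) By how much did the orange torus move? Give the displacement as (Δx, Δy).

(0.9, 0.4)

From the two frames, the orange torus sits at roughly (6.3, 2.8) before and (7.2, 3.2) after.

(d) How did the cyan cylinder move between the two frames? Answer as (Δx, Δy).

(3.0, 1.5)

The cyan cylinder started near (0.9, 6.7) and ended near (3.9, 8.2).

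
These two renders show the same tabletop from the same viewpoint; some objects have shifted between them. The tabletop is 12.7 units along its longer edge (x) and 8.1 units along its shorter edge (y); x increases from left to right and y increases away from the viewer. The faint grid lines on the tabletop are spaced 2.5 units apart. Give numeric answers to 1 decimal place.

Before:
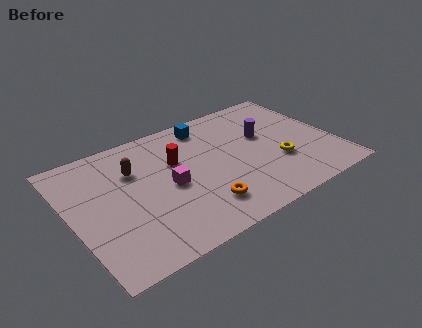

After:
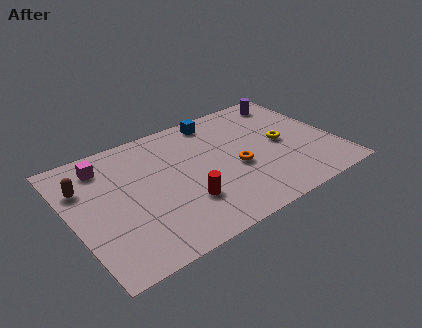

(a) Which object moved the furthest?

the magenta cube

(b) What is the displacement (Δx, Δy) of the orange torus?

(2.0, 1.6)

From the two frames, the orange torus sits at roughly (5.8, 1.8) before and (7.8, 3.4) after.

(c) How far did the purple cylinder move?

2.6

From (9.5, 4.9) to (11.2, 6.9), the purple cylinder covered √(1.7² + 2.0²) ≈ 2.6 units.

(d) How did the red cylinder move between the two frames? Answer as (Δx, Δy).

(-0.1, -2.8)

The red cylinder started near (5.2, 5.2) and ended near (5.1, 2.4).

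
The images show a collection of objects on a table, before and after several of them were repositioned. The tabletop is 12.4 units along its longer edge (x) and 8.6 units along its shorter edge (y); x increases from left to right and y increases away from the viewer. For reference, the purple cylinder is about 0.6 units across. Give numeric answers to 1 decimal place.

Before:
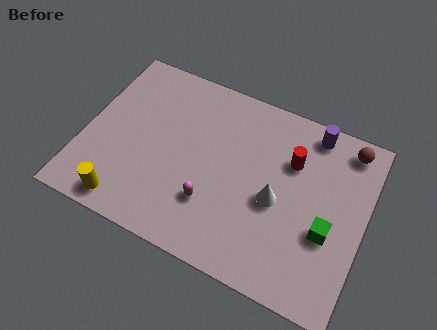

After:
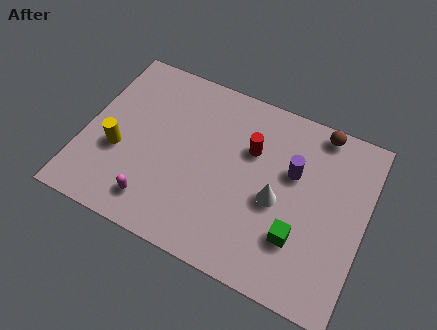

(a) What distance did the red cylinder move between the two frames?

1.8

The red cylinder moved from about (9.0, 5.9) to (7.2, 5.7), a distance of √(1.8² + 0.2²) ≈ 1.8.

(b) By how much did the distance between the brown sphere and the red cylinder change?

+0.7

Before: roughly 2.8 units apart; after: 3.5. That's 0.7 units further apart.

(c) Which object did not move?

the white cone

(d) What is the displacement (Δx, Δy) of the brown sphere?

(-1.3, 0.3)

From the two frames, the brown sphere sits at roughly (11.3, 7.5) before and (10.0, 7.8) after.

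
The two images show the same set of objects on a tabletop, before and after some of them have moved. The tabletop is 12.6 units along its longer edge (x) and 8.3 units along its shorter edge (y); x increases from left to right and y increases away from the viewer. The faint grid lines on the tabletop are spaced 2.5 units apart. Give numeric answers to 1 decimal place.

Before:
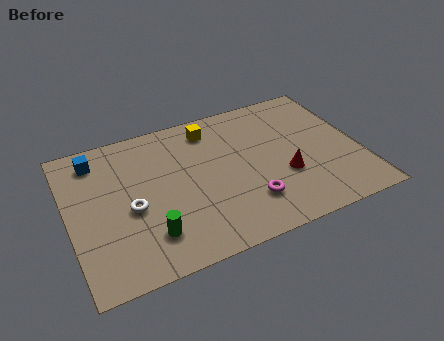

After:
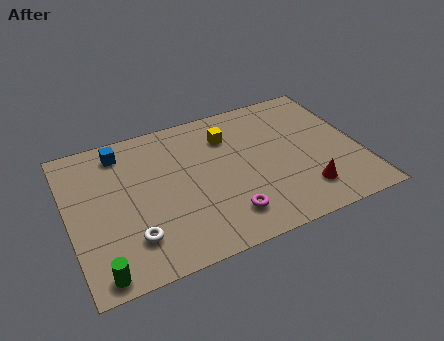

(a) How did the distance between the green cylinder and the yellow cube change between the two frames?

+2.2

Before: roughly 5.9 units apart; after: 8.1. That's 2.2 units further apart.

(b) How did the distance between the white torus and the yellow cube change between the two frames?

+1.2

Before: roughly 5.0 units apart; after: 6.2. That's 1.2 units further apart.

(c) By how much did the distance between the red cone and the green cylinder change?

+2.9

Before: roughly 6.1 units apart; after: 9.0. That's 2.9 units further apart.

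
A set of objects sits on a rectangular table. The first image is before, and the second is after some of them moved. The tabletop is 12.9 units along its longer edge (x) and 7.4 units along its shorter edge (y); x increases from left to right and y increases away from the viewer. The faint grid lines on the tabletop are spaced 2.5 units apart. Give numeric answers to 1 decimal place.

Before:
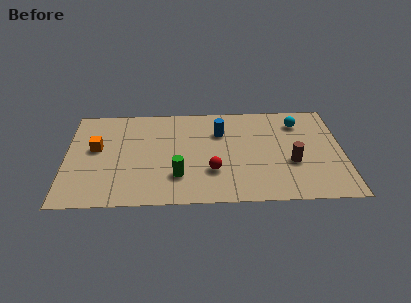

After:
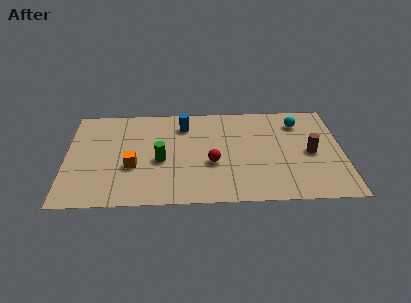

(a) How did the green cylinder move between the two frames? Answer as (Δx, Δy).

(-0.8, 1.2)

The green cylinder started near (5.2, 2.0) and ended near (4.4, 3.2).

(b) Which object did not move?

the cyan sphere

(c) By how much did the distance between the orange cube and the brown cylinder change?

-0.9

The distance was about 9.2 in the first image and 8.3 in the second, so they moved 0.9 units closer together.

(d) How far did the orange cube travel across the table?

2.2

From (1.4, 4.2) to (3.1, 2.8), the orange cube covered √(1.7² + 1.4²) ≈ 2.2 units.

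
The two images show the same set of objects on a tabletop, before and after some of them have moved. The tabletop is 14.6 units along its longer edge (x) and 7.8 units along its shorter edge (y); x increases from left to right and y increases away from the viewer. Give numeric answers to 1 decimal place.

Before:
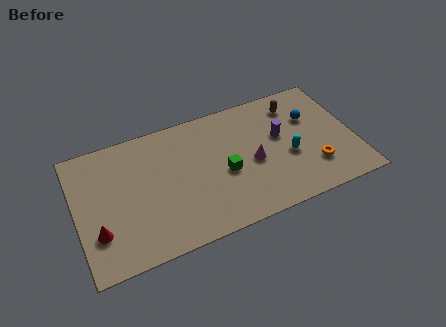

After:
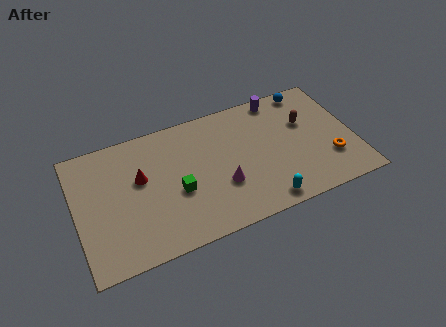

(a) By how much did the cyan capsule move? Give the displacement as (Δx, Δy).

(-1.6, -2.3)

From the two frames, the cyan capsule sits at roughly (11.1, 3.2) before and (9.5, 0.9) after.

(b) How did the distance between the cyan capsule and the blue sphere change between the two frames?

+4.4

The distance was about 2.4 in the first image and 6.8 in the second, so they moved 4.4 units further apart.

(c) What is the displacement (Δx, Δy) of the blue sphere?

(0.1, 1.8)

The blue sphere started near (12.5, 5.2) and ended near (12.6, 7.0).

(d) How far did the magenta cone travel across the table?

1.9

The magenta cone moved from about (9.2, 3.5) to (7.5, 2.7), a distance of √(1.7² + 0.8²) ≈ 1.9.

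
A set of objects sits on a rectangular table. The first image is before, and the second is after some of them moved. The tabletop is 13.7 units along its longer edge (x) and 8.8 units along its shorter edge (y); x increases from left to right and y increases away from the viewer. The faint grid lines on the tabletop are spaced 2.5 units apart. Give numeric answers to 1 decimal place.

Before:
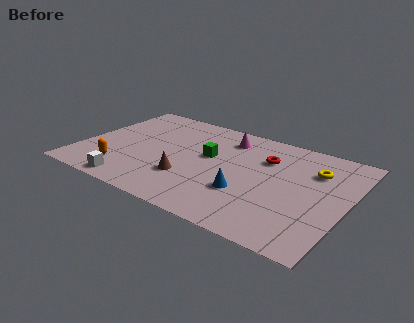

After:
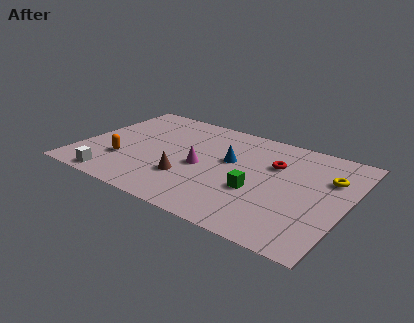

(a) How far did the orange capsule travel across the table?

0.8

The orange capsule was near (2.4, 1.9) before and (2.4, 2.7) after, so it travelled √(0.0² + 0.8²) ≈ 0.8 units.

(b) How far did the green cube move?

3.3

The green cube moved from about (6.5, 5.1) to (9.3, 3.3), a distance of √(2.8² + 1.8²) ≈ 3.3.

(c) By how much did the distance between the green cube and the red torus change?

-0.4

Before: roughly 3.0 units apart; after: 2.6. That's 0.4 units closer together.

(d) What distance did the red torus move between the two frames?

0.6

From (9.3, 6.2) to (9.8, 5.9), the red torus covered √(0.5² + 0.3²) ≈ 0.6 units.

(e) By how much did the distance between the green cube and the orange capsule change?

+1.7

The distance was about 5.2 in the first image and 6.9 in the second, so they moved 1.7 units further apart.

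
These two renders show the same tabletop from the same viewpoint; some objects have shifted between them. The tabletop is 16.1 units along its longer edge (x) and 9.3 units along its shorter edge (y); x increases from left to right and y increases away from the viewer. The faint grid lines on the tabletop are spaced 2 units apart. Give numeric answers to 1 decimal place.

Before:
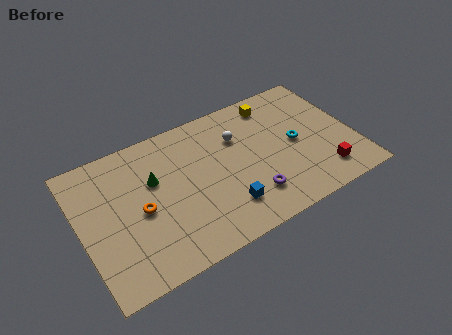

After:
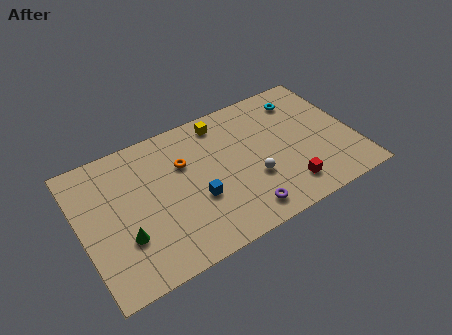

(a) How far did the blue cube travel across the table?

2.0

The blue cube was near (8.1, 2.2) before and (6.6, 3.5) after, so it travelled √(1.5² + 1.3²) ≈ 2.0 units.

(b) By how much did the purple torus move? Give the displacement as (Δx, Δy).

(-0.6, -0.8)

The purple torus was at about (9.6, 2.2) and moved to about (9.0, 1.4).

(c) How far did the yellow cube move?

3.2

From (11.9, 7.9) to (8.7, 8.0), the yellow cube covered √(3.2² + 0.1²) ≈ 3.2 units.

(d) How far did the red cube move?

2.2

From (13.9, 1.8) to (11.7, 1.8), the red cube covered √(2.2² + 0.0²) ≈ 2.2 units.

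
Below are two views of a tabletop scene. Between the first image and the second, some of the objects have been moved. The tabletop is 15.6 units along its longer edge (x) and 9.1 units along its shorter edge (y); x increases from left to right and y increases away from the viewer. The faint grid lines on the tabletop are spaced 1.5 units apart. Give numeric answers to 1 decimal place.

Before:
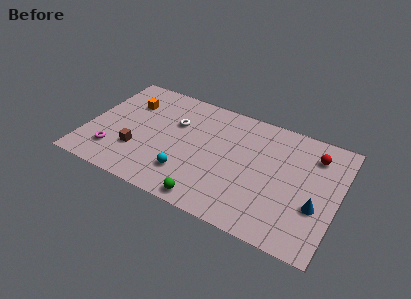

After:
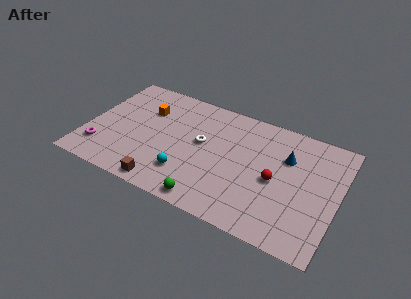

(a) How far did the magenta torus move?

0.8

The magenta torus was near (1.9, 2.1) before and (1.1, 2.1) after, so it travelled √(0.8² + 0.0²) ≈ 0.8 units.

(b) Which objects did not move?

the green sphere and the cyan sphere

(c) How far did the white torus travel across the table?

2.0

From (5.3, 6.0) to (7.1, 5.1), the white torus covered √(1.8² + 0.9²) ≈ 2.0 units.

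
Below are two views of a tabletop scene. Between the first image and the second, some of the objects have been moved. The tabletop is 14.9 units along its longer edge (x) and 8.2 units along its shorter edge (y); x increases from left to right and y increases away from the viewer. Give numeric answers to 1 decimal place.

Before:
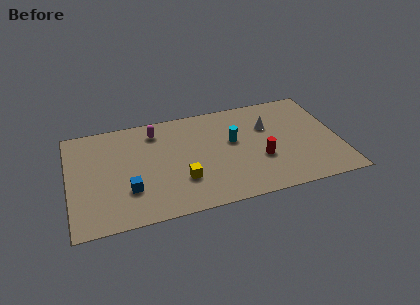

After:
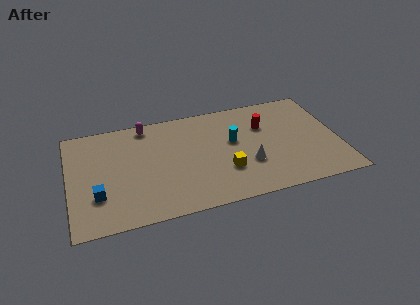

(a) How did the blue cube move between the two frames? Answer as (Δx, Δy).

(-1.7, 0.0)

The blue cube started near (3.2, 2.5) and ended near (1.5, 2.5).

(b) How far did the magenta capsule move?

0.8

The magenta capsule was near (4.9, 6.7) before and (4.4, 7.3) after, so it travelled √(0.5² + 0.6²) ≈ 0.8 units.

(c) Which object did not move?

the cyan cylinder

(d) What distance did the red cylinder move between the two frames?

2.6

The red cylinder moved from about (10.5, 3.0) to (10.9, 5.6), a distance of √(0.4² + 2.6²) ≈ 2.6.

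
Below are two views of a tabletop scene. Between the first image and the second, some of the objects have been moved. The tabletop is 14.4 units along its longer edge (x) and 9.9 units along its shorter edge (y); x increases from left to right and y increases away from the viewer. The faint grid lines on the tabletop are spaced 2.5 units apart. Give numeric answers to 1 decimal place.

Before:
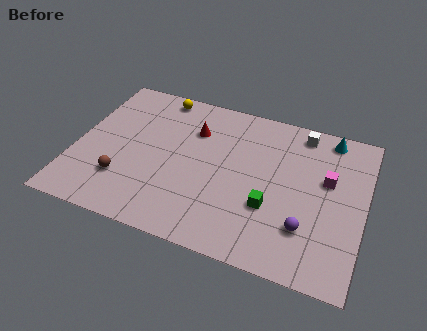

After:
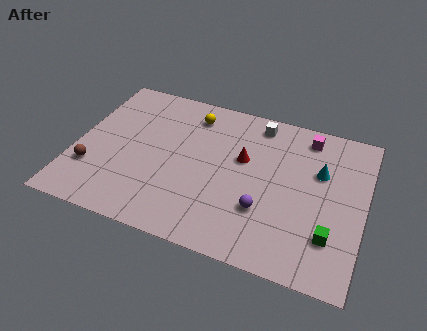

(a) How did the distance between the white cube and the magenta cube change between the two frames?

-0.6

They were about 3.1 units apart before and 2.5 after — 0.6 units closer together.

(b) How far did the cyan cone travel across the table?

2.4

The cyan cone moved from about (12.4, 8.8) to (12.1, 6.4), a distance of √(0.3² + 2.4²) ≈ 2.4.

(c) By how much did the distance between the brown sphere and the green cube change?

+4.6

They were about 7.3 units apart before and 11.9 after — 4.6 units further apart.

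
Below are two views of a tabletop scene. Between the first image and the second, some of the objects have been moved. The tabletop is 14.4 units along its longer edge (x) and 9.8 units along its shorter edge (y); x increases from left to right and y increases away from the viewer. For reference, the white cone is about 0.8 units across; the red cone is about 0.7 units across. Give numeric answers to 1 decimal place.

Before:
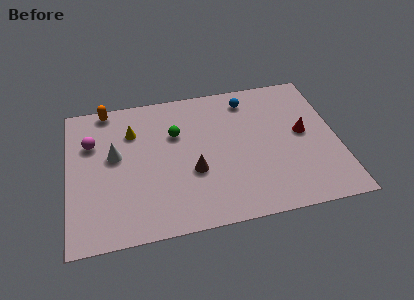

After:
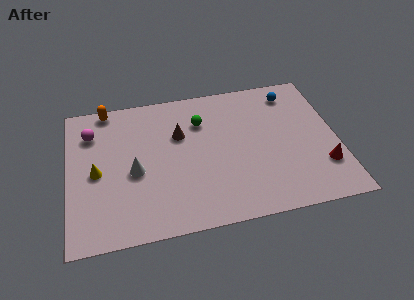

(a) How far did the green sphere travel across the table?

1.5

The green sphere moved from about (5.8, 6.5) to (7.2, 7.1), a distance of √(1.4² + 0.6²) ≈ 1.5.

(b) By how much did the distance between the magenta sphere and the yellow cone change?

+0.6

The distance was about 2.2 in the first image and 2.8 in the second, so they moved 0.6 units further apart.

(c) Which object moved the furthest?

the yellow cone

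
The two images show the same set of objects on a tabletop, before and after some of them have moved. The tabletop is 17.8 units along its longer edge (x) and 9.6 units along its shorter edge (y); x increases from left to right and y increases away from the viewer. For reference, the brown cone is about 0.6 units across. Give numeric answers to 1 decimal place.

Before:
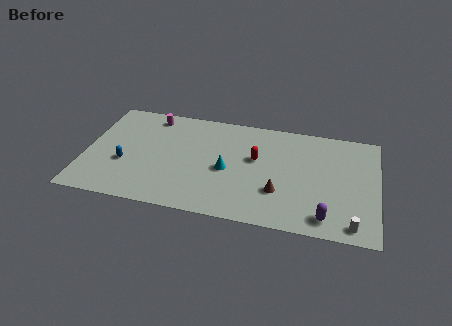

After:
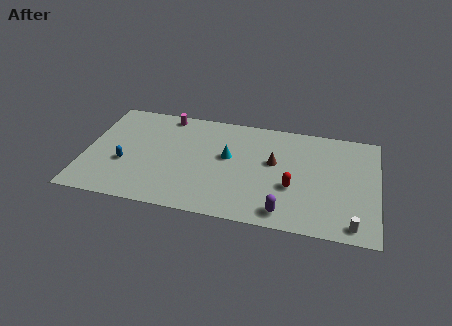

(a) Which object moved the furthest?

the red capsule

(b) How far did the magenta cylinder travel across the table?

0.9

The magenta cylinder moved from about (3.8, 8.3) to (4.7, 8.6), a distance of √(0.9² + 0.3²) ≈ 0.9.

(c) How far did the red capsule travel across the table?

3.1

The red capsule moved from about (10.4, 5.7) to (12.7, 3.6), a distance of √(2.3² + 2.1²) ≈ 3.1.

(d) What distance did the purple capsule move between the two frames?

2.5

The purple capsule was near (14.8, 1.4) before and (12.3, 1.3) after, so it travelled √(2.5² + 0.1²) ≈ 2.5 units.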